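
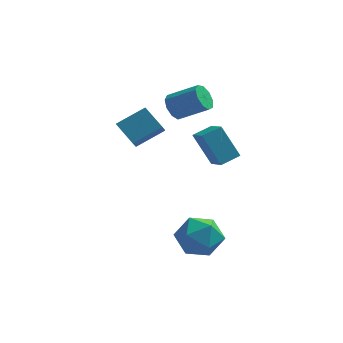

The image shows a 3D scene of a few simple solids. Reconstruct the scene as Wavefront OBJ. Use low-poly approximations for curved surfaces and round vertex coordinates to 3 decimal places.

v 1.149 1.889 3.324
v 1.536 1.899 2.67
v 2.979 1.782 3.522
v 2.591 1.771 4.176
v 1.471 2.384 2.846
v 2.914 2.267 3.698
v 1.255 2.637 3.246
v 2.698 2.52 4.098
v 0.99 2.54 3.682
v 2.433 2.423 4.534
v 0.798 2.138 3.95
v 2.241 2.021 4.803
v 0.771 1.619 3.926
v 2.214 1.502 4.778
v 0.92 1.227 3.62
v 2.363 1.11 4.472
v 1.176 1.144 3.175
v 2.619 1.027 4.027
v 1.419 1.409 2.8
v 2.862 1.292 3.652
v -0.092 -1.122 2.33
v -0.112 -1.774 2.936
v -0.986 -0.392 3.086
v -1.006 -1.044 3.692
v 1.126 -0.436 3.108
v 1.106 -1.088 3.714
v 0.232 0.294 3.864
v 0.212 -0.358 4.47
v 2.072 -3.97 -1.422
v 2.716 -3.612 -0.477
v 3.704 -4.208 -2.443
v 4.348 -3.85 -1.498
v 3.773 -4.901 -1.468
v 2.764 -4.754 -0.837
v 3.656 -3.066 -2.083
v 2.647 -2.919 -1.452
v 3.695 -3.053 -0.885
v 3.767 -4.188 -0.505
v 2.653 -3.632 -2.415
v 2.725 -4.767 -2.035
v 2.757 -0.073 2.684
v 3.538 0.577 2.987
v 2.17 0.899 2.114
v 2.951 1.548 2.417
v 3.689 -0.448 1.083
v 4.47 0.201 1.386
v 3.102 0.523 0.513
v 3.883 1.173 0.816
f 2 1 5
f 2 5 3
f 3 5 6
f 3 6 4
f 5 1 7
f 5 7 6
f 6 7 8
f 6 8 4
f 7 1 9
f 7 9 8
f 8 9 10
f 8 10 4
f 9 1 11
f 9 11 10
f 10 11 12
f 10 12 4
f 11 1 13
f 11 13 12
f 12 13 14
f 12 14 4
f 13 1 15
f 13 15 14
f 14 15 16
f 14 16 4
f 15 1 17
f 15 17 16
f 16 17 18
f 16 18 4
f 17 1 19
f 17 19 18
f 18 19 20
f 18 20 4
f 19 1 2
f 19 2 20
f 20 2 3
f 20 3 4
f 22 24 21
f 25 22 21
f 21 24 23
f 23 25 21
f 22 28 24
f 26 22 25
f 26 28 22
f 24 28 23
f 27 25 23
f 23 28 27
f 27 26 25
f 28 26 27
f 29 40 34
f 29 34 30
f 29 30 36
f 29 36 39
f 29 39 40
f 30 34 38
f 34 40 33
f 40 39 31
f 39 36 35
f 36 30 37
f 32 38 33
f 32 33 31
f 32 31 35
f 32 35 37
f 32 37 38
f 33 38 34
f 31 33 40
f 35 31 39
f 37 35 36
f 38 37 30
f 42 44 41
f 45 42 41
f 41 44 43
f 43 45 41
f 42 48 44
f 46 42 45
f 46 48 42
f 44 48 43
f 47 45 43
f 43 48 47
f 47 46 45
f 48 46 47



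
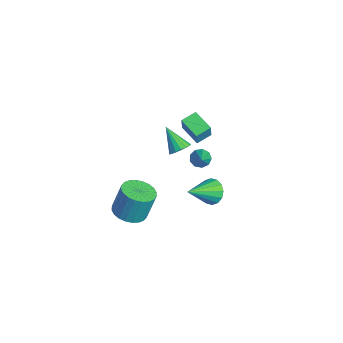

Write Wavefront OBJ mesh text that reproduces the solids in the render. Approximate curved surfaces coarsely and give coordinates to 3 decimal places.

v -0.542 0.044 3.098
v -0.115 -0.147 4.181
v -0.771 0.942 3.347
v -0.344 0.751 4.43
v 0.684 0.469 2.69
v 1.111 0.278 3.773
v 0.455 1.367 2.939
v 0.882 1.176 4.022
v 3.501 0.3 1.09
v 3.729 -0.081 0.388
v 4.039 -1.26 2.11
v 4.081 0.127 0.521
v 4.277 0.381 0.806
v 4.266 0.614 1.167
v 4.05 0.762 1.507
v 3.687 0.787 1.736
v 3.274 0.681 1.791
v 2.922 0.473 1.658
v 2.726 0.219 1.373
v 2.737 -0.014 1.012
v 2.953 -0.162 0.672
v 3.316 -0.187 0.443
v -0.875 -2.958 -3.985
v -0.333 -2.116 -4.265
v -0.303 -1.54 -2.476
v -0.845 -2.382 -2.195
v -0.714 -1.981 -4.302
v -0.684 -1.405 -2.513
v -1.119 -1.995 -4.291
v -1.089 -1.418 -2.502
v -1.488 -2.155 -4.233
v -1.457 -1.579 -2.444
v -1.763 -2.438 -4.137
v -1.732 -1.862 -2.348
v -1.902 -2.8 -4.018
v -1.872 -2.223 -2.229
v -1.886 -3.186 -3.894
v -1.856 -2.609 -2.105
v -1.715 -3.537 -3.784
v -1.685 -2.961 -1.995
v -1.417 -3.8 -3.704
v -1.387 -3.224 -1.915
v -1.036 -3.935 -3.667
v -1.006 -3.359 -1.878
v -0.631 -3.922 -3.678
v -0.601 -3.345 -1.889
v -0.263 -3.761 -3.736
v -0.232 -3.185 -1.947
v 0.012 -3.478 -3.832
v 0.043 -2.902 -2.043
v 0.152 -3.117 -3.951
v 0.182 -2.54 -2.162
v 0.136 -2.731 -4.075
v 0.166 -2.154 -2.286
v -0.035 -2.379 -4.185
v -0.005 -1.803 -2.396
v -4.523 2.57 -4.247
v -4.099 2.524 -4.737
v -3.077 2.13 -2.953
v -4.109 2.941 -4.584
v -4.313 3.185 -4.273
v -4.616 3.141 -3.95
v -4.875 2.83 -3.766
v -4.969 2.397 -3.807
v -4.855 2.046 -4.054
v -4.586 1.939 -4.392
v -4.287 2.128 -4.661
v -2.386 0.569 -0.751
v -1.952 0.785 -0.246
v -3.534 0.111 0.431
v -2.134 1.057 -0.317
v -2.373 1.217 -0.488
v -2.616 1.229 -0.719
v -2.806 1.089 -0.957
v -2.899 0.831 -1.148
v -2.875 0.512 -1.248
v -2.739 0.206 -1.234
v -2.522 -0.017 -1.11
v -2.274 -0.105 -0.903
v -2.051 -0.04 -0.661
v -1.905 0.165 -0.44
v -1.87 0.463 -0.29
f 2 4 1
f 5 2 1
f 1 4 3
f 3 5 1
f 2 8 4
f 6 2 5
f 6 8 2
f 4 8 3
f 7 5 3
f 3 8 7
f 7 6 5
f 8 6 7
f 10 9 12
f 10 12 11
f 12 9 13
f 12 13 11
f 13 9 14
f 13 14 11
f 14 9 15
f 14 15 11
f 15 9 16
f 15 16 11
f 16 9 17
f 16 17 11
f 17 9 18
f 17 18 11
f 18 9 19
f 18 19 11
f 19 9 20
f 19 20 11
f 20 9 21
f 20 21 11
f 21 9 22
f 21 22 11
f 22 9 10
f 22 10 11
f 24 23 27
f 24 27 25
f 25 27 28
f 25 28 26
f 27 23 29
f 27 29 28
f 28 29 30
f 28 30 26
f 29 23 31
f 29 31 30
f 30 31 32
f 30 32 26
f 31 23 33
f 31 33 32
f 32 33 34
f 32 34 26
f 33 23 35
f 33 35 34
f 34 35 36
f 34 36 26
f 35 23 37
f 35 37 36
f 36 37 38
f 36 38 26
f 37 23 39
f 37 39 38
f 38 39 40
f 38 40 26
f 39 23 41
f 39 41 40
f 40 41 42
f 40 42 26
f 41 23 43
f 41 43 42
f 42 43 44
f 42 44 26
f 43 23 45
f 43 45 44
f 44 45 46
f 44 46 26
f 45 23 47
f 45 47 46
f 46 47 48
f 46 48 26
f 47 23 49
f 47 49 48
f 48 49 50
f 48 50 26
f 49 23 51
f 49 51 50
f 50 51 52
f 50 52 26
f 51 23 53
f 51 53 52
f 52 53 54
f 52 54 26
f 53 23 55
f 53 55 54
f 54 55 56
f 54 56 26
f 55 23 24
f 55 24 56
f 56 24 25
f 56 25 26
f 58 57 60
f 58 60 59
f 60 57 61
f 60 61 59
f 61 57 62
f 61 62 59
f 62 57 63
f 62 63 59
f 63 57 64
f 63 64 59
f 64 57 65
f 64 65 59
f 65 57 66
f 65 66 59
f 66 57 67
f 66 67 59
f 67 57 58
f 67 58 59
f 69 68 71
f 69 71 70
f 71 68 72
f 71 72 70
f 72 68 73
f 72 73 70
f 73 68 74
f 73 74 70
f 74 68 75
f 74 75 70
f 75 68 76
f 75 76 70
f 76 68 77
f 76 77 70
f 77 68 78
f 77 78 70
f 78 68 79
f 78 79 70
f 79 68 80
f 79 80 70
f 80 68 81
f 80 81 70
f 81 68 82
f 81 82 70
f 82 68 69
f 82 69 70



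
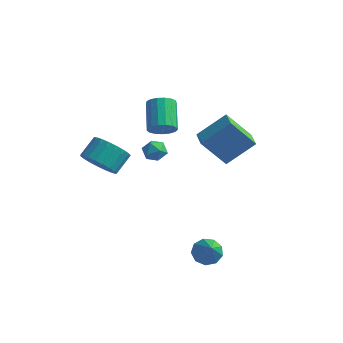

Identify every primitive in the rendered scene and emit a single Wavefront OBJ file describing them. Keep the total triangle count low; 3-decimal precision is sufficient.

v -2.369 2.684 0.869
v -1.933 3.203 0.526
v -2.675 4.475 1.507
v -3.111 3.956 1.851
v -2.232 3.189 0.318
v -2.973 4.461 1.3
v -2.562 3.059 0.237
v -3.303 4.332 1.219
v -2.848 2.843 0.301
v -3.589 4.116 1.282
v -3.024 2.591 0.495
v -3.765 3.864 1.476
v -3.05 2.36 0.774
v -3.792 3.633 1.756
v -2.921 2.203 1.076
v -3.662 3.476 2.057
v -2.665 2.156 1.33
v -3.406 3.429 2.311
v -2.341 2.23 1.479
v -3.083 3.503 2.46
v -2.024 2.408 1.488
v -2.765 3.681 2.469
v -1.786 2.649 1.355
v -2.527 3.922 2.336
v -1.681 2.898 1.111
v -2.423 4.171 2.093
v -1.735 3.098 0.812
v -2.476 4.37 1.793
v -0.479 -0.812 2.446
v -0.273 -1.087 3
v -0.807 -1.753 2.1
v -0.601 -2.028 2.654
v -1.114 -1.626 2.661
v -0.911 -1.045 2.875
v -0.169 -1.795 2.225
v 0.034 -1.214 2.439
v -0.081 -1.695 2.863
v -0.666 -1.591 3.133
v -0.414 -1.249 1.967
v -0.999 -1.145 2.237
v -3.805 -1.059 0.215
v -3.061 -0.732 -0.419
v -2.851 0.245 0.332
v -3.595 -0.081 0.965
v -3.407 -0.535 -0.578
v -3.197 0.442 0.173
v -3.821 -0.429 -0.6
v -3.611 0.548 0.151
v -4.232 -0.431 -0.482
v -4.023 0.546 0.269
v -4.57 -0.543 -0.243
v -4.36 0.434 0.508
v -4.775 -0.743 0.075
v -4.566 0.234 0.826
v -4.813 -0.998 0.417
v -4.603 -0.021 1.168
v -4.676 -1.263 0.724
v -4.466 -0.286 1.475
v -4.389 -1.493 0.943
v -4.179 -0.516 1.694
v -4 -1.648 1.036
v -3.791 -0.671 1.787
v -3.578 -1.701 0.987
v -3.368 -0.724 1.738
v -3.195 -1.643 0.804
v -2.985 -0.666 1.555
v -2.918 -1.484 0.52
v -2.708 -0.507 1.271
v -2.794 -1.251 0.182
v -2.584 -0.274 0.933
v -2.844 -0.985 -0.15
v -2.634 -0.008 0.601
v 2.372 -1.717 -3.43
v 2.942 -1.895 -3.901
v 3.168 -2.823 -2.05
v 3.063 -1.468 -3.629
v 2.861 -1.158 -3.264
v 2.43 -1.109 -2.977
v 1.972 -1.345 -2.902
v 1.702 -1.754 -3.074
v 1.745 -2.146 -3.413
v 2.082 -2.337 -3.76
v 2.555 -2.237 -3.953
v 0.832 3.3 -0.987
v -0.267 2.699 0.534
v 0.132 4.213 -1.131
v -0.966 3.612 0.39
v 1.926 4.328 0.21
v 0.828 3.727 1.731
v 1.227 5.241 0.066
v 0.128 4.64 1.587
f 2 1 5
f 2 5 3
f 3 5 6
f 3 6 4
f 5 1 7
f 5 7 6
f 6 7 8
f 6 8 4
f 7 1 9
f 7 9 8
f 8 9 10
f 8 10 4
f 9 1 11
f 9 11 10
f 10 11 12
f 10 12 4
f 11 1 13
f 11 13 12
f 12 13 14
f 12 14 4
f 13 1 15
f 13 15 14
f 14 15 16
f 14 16 4
f 15 1 17
f 15 17 16
f 16 17 18
f 16 18 4
f 17 1 19
f 17 19 18
f 18 19 20
f 18 20 4
f 19 1 21
f 19 21 20
f 20 21 22
f 20 22 4
f 21 1 23
f 21 23 22
f 22 23 24
f 22 24 4
f 23 1 25
f 23 25 24
f 24 25 26
f 24 26 4
f 25 1 27
f 25 27 26
f 26 27 28
f 26 28 4
f 27 1 2
f 27 2 28
f 28 2 3
f 28 3 4
f 29 40 34
f 29 34 30
f 29 30 36
f 29 36 39
f 29 39 40
f 30 34 38
f 34 40 33
f 40 39 31
f 39 36 35
f 36 30 37
f 32 38 33
f 32 33 31
f 32 31 35
f 32 35 37
f 32 37 38
f 33 38 34
f 31 33 40
f 35 31 39
f 37 35 36
f 38 37 30
f 42 41 45
f 42 45 43
f 43 45 46
f 43 46 44
f 45 41 47
f 45 47 46
f 46 47 48
f 46 48 44
f 47 41 49
f 47 49 48
f 48 49 50
f 48 50 44
f 49 41 51
f 49 51 50
f 50 51 52
f 50 52 44
f 51 41 53
f 51 53 52
f 52 53 54
f 52 54 44
f 53 41 55
f 53 55 54
f 54 55 56
f 54 56 44
f 55 41 57
f 55 57 56
f 56 57 58
f 56 58 44
f 57 41 59
f 57 59 58
f 58 59 60
f 58 60 44
f 59 41 61
f 59 61 60
f 60 61 62
f 60 62 44
f 61 41 63
f 61 63 62
f 62 63 64
f 62 64 44
f 63 41 65
f 63 65 64
f 64 65 66
f 64 66 44
f 65 41 67
f 65 67 66
f 66 67 68
f 66 68 44
f 67 41 69
f 67 69 68
f 68 69 70
f 68 70 44
f 69 41 71
f 69 71 70
f 70 71 72
f 70 72 44
f 71 41 42
f 71 42 72
f 72 42 43
f 72 43 44
f 74 73 76
f 74 76 75
f 76 73 77
f 76 77 75
f 77 73 78
f 77 78 75
f 78 73 79
f 78 79 75
f 79 73 80
f 79 80 75
f 80 73 81
f 80 81 75
f 81 73 82
f 81 82 75
f 82 73 83
f 82 83 75
f 83 73 74
f 83 74 75
f 85 87 84
f 88 85 84
f 84 87 86
f 86 88 84
f 85 91 87
f 89 85 88
f 89 91 85
f 87 91 86
f 90 88 86
f 86 91 90
f 90 89 88
f 91 89 90



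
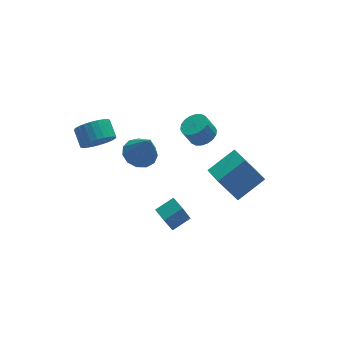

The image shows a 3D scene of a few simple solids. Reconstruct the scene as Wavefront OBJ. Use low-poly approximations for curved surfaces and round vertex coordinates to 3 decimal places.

v 2.431 1.249 -0.465
v 3.101 1.765 -0.221
v 2.579 1.927 0.869
v 1.909 1.411 0.625
v 2.849 2.019 -0.38
v 2.327 2.181 0.711
v 2.514 2.12 -0.555
v 1.992 2.283 0.535
v 2.162 2.049 -0.713
v 1.64 2.212 0.378
v 1.864 1.82 -0.822
v 1.342 1.982 0.269
v 1.678 1.477 -0.86
v 1.156 1.639 0.231
v 1.641 1.09 -0.82
v 1.119 1.252 0.271
v 1.761 0.733 -0.709
v 1.239 0.895 0.381
v 2.013 0.479 -0.551
v 1.491 0.641 0.54
v 2.348 0.377 -0.375
v 1.826 0.54 0.715
v 2.7 0.448 -0.218
v 2.178 0.611 0.873
v 2.998 0.678 -0.109
v 2.476 0.84 0.982
v 3.184 1.021 -0.071
v 2.662 1.183 1.02
v 3.221 1.408 -0.111
v 2.699 1.57 0.98
v 2.13 -1.679 -1.959
v 3.956 -1.353 -0.974
v 2.27 0.161 -2.827
v 4.095 0.487 -1.843
v 3.065 -2.447 -3.437
v 4.89 -2.121 -2.453
v 3.204 -0.607 -4.306
v 5.03 -0.281 -3.321
v -1.536 1.17 -0.556
v -0.952 0.391 -0.975
v -1.204 0.35 1.436
v -0.575 0.838 -0.854
v -0.503 1.391 -0.638
v -0.759 1.873 -0.396
v -1.262 2.132 -0.205
v -1.852 2.086 -0.126
v -2.342 1.749 -0.183
v -2.576 1.228 -0.358
v -2.48 0.689 -0.596
v -2.084 0.303 -0.822
v -1.515 0.192 -0.963
v -1.483 -3.707 -3.073
v -2.191 -4.267 -1.133
v -1.684 -2.847 -2.899
v -2.392 -3.408 -0.959
v -0.328 -3.532 -2.601
v -1.036 -4.093 -0.661
v -0.529 -2.673 -2.427
v -1.237 -3.233 -0.487
v -3.533 2.602 -0.119
v -2.916 3.051 -0.883
v -2.91 4.127 -0.246
v -3.527 3.678 0.519
v -3.302 3.139 -1.027
v -3.296 4.214 -0.39
v -3.724 3.145 -1.033
v -3.717 4.221 -0.395
v -4.116 3.069 -0.899
v -4.109 4.144 -0.262
v -4.42 2.921 -0.647
v -4.413 3.996 -0.01
v -4.588 2.725 -0.315
v -4.582 3.8 0.323
v -4.596 2.51 0.048
v -4.59 3.585 0.685
v -4.443 2.309 0.385
v -4.436 3.385 1.022
v -4.15 2.153 0.646
v -4.144 3.229 1.283
v -3.764 2.066 0.79
v -3.758 3.141 1.427
v -3.343 2.059 0.795
v -3.336 3.135 1.433
v -2.951 2.136 0.662
v -2.944 3.211 1.299
v -2.647 2.284 0.41
v -2.64 3.359 1.047
v -2.478 2.48 0.077
v -2.472 3.555 0.715
v -2.47 2.695 -0.285
v -2.464 3.77 0.352
v -2.624 2.895 -0.622
v -2.617 3.971 0.015
f 2 1 5
f 2 5 3
f 3 5 6
f 3 6 4
f 5 1 7
f 5 7 6
f 6 7 8
f 6 8 4
f 7 1 9
f 7 9 8
f 8 9 10
f 8 10 4
f 9 1 11
f 9 11 10
f 10 11 12
f 10 12 4
f 11 1 13
f 11 13 12
f 12 13 14
f 12 14 4
f 13 1 15
f 13 15 14
f 14 15 16
f 14 16 4
f 15 1 17
f 15 17 16
f 16 17 18
f 16 18 4
f 17 1 19
f 17 19 18
f 18 19 20
f 18 20 4
f 19 1 21
f 19 21 20
f 20 21 22
f 20 22 4
f 21 1 23
f 21 23 22
f 22 23 24
f 22 24 4
f 23 1 25
f 23 25 24
f 24 25 26
f 24 26 4
f 25 1 27
f 25 27 26
f 26 27 28
f 26 28 4
f 27 1 29
f 27 29 28
f 28 29 30
f 28 30 4
f 29 1 2
f 29 2 30
f 30 2 3
f 30 3 4
f 32 34 31
f 35 32 31
f 31 34 33
f 33 35 31
f 32 38 34
f 36 32 35
f 36 38 32
f 34 38 33
f 37 35 33
f 33 38 37
f 37 36 35
f 38 36 37
f 40 39 42
f 40 42 41
f 42 39 43
f 42 43 41
f 43 39 44
f 43 44 41
f 44 39 45
f 44 45 41
f 45 39 46
f 45 46 41
f 46 39 47
f 46 47 41
f 47 39 48
f 47 48 41
f 48 39 49
f 48 49 41
f 49 39 50
f 49 50 41
f 50 39 51
f 50 51 41
f 51 39 40
f 51 40 41
f 53 55 52
f 56 53 52
f 52 55 54
f 54 56 52
f 53 59 55
f 57 53 56
f 57 59 53
f 55 59 54
f 58 56 54
f 54 59 58
f 58 57 56
f 59 57 58
f 61 60 64
f 61 64 62
f 62 64 65
f 62 65 63
f 64 60 66
f 64 66 65
f 65 66 67
f 65 67 63
f 66 60 68
f 66 68 67
f 67 68 69
f 67 69 63
f 68 60 70
f 68 70 69
f 69 70 71
f 69 71 63
f 70 60 72
f 70 72 71
f 71 72 73
f 71 73 63
f 72 60 74
f 72 74 73
f 73 74 75
f 73 75 63
f 74 60 76
f 74 76 75
f 75 76 77
f 75 77 63
f 76 60 78
f 76 78 77
f 77 78 79
f 77 79 63
f 78 60 80
f 78 80 79
f 79 80 81
f 79 81 63
f 80 60 82
f 80 82 81
f 81 82 83
f 81 83 63
f 82 60 84
f 82 84 83
f 83 84 85
f 83 85 63
f 84 60 86
f 84 86 85
f 85 86 87
f 85 87 63
f 86 60 88
f 86 88 87
f 87 88 89
f 87 89 63
f 88 60 90
f 88 90 89
f 89 90 91
f 89 91 63
f 90 60 92
f 90 92 91
f 91 92 93
f 91 93 63
f 92 60 61
f 92 61 93
f 93 61 62
f 93 62 63



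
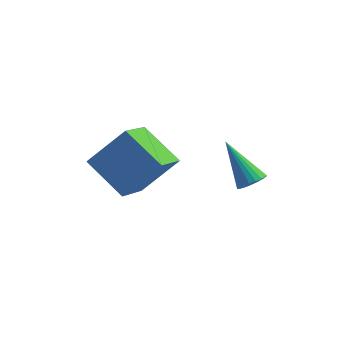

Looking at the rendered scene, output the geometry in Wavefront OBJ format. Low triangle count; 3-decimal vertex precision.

v -2.71 1.723 -3.901
v -2.792 -0.016 -2.763
v -4.231 2.396 -2.982
v -4.312 0.657 -1.844
v -1.568 2.523 -2.596
v -1.649 0.784 -1.458
v -3.088 3.196 -1.677
v -3.17 1.457 -0.539
v 0.977 2.799 -3.323
v 1.431 3.083 -3.075
v -0.177 3.401 -1.897
v 1.338 3.255 -3.223
v 1.182 3.349 -3.389
v 0.991 3.347 -3.542
v 0.797 3.25 -3.658
v 0.635 3.076 -3.716
v 0.531 2.854 -3.706
v 0.505 2.622 -3.63
v 0.56 2.421 -3.5
v 0.687 2.286 -3.34
v 0.865 2.239 -3.177
v 1.061 2.289 -3.039
v 1.243 2.427 -2.95
v 1.379 2.63 -2.926
v 1.446 2.862 -2.97
f 2 4 1
f 5 2 1
f 1 4 3
f 3 5 1
f 2 8 4
f 6 2 5
f 6 8 2
f 4 8 3
f 7 5 3
f 3 8 7
f 7 6 5
f 8 6 7
f 10 9 12
f 10 12 11
f 12 9 13
f 12 13 11
f 13 9 14
f 13 14 11
f 14 9 15
f 14 15 11
f 15 9 16
f 15 16 11
f 16 9 17
f 16 17 11
f 17 9 18
f 17 18 11
f 18 9 19
f 18 19 11
f 19 9 20
f 19 20 11
f 20 9 21
f 20 21 11
f 21 9 22
f 21 22 11
f 22 9 23
f 22 23 11
f 23 9 24
f 23 24 11
f 24 9 25
f 24 25 11
f 25 9 10
f 25 10 11



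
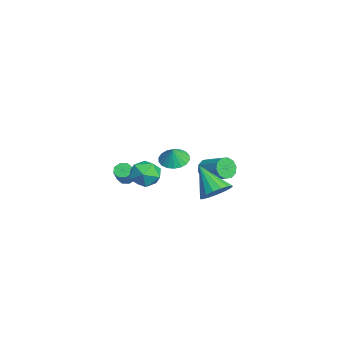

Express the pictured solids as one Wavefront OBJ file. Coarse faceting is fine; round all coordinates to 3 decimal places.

v 4.608 3.166 2.011
v 5.442 2.89 2.568
v 3.312 2.314 3.529
v 5.334 3.347 2.733
v 5.061 3.763 2.733
v 4.683 4.042 2.567
v 4.289 4.12 2.274
v 3.967 3.98 1.921
v 3.792 3.653 1.588
v 3.804 3.215 1.353
v 4.001 2.766 1.268
v 4.336 2.408 1.353
v 4.734 2.224 1.589
v 5.102 2.255 1.922
v 5.358 2.496 2.275
v -1.506 -1.553 0.191
v -1.038 -1.41 -0.156
v -0.205 -1.665 0.862
v -0.674 -1.807 1.209
v -1.205 -1.048 0.071
v -0.372 -1.303 1.089
v -1.548 -0.981 0.368
v -0.716 -1.236 1.387
v -1.867 -1.249 0.562
v -1.035 -1.504 1.58
v -1.975 -1.695 0.538
v -1.142 -1.95 1.556
v -1.808 -2.057 0.311
v -0.975 -2.312 1.329
v -1.464 -2.124 0.013
v -0.632 -2.379 1.032
v -1.145 -1.856 -0.18
v -0.313 -2.111 0.838
v -3.472 1.465 0.542
v -2.621 1.827 0.247
v -3.048 1.315 1.578
v -2.833 2.178 0.384
v -3.17 2.387 0.553
v -3.568 2.414 0.719
v -3.946 2.253 0.85
v -4.231 1.936 0.92
v -4.365 1.526 0.916
v -4.322 1.104 0.837
v -4.111 0.753 0.699
v -3.774 0.544 0.531
v -3.376 0.517 0.364
v -2.998 0.678 0.233
v -2.713 0.994 0.163
v -2.579 1.405 0.168
v -0.655 3.233 1.017
v -0.169 3.123 0.391
v 0.961 4.097 1.096
v 0.475 4.207 1.723
v -0.452 3.518 0.298
v 0.678 4.492 1.003
v -0.812 3.804 0.48
v 0.318 4.778 1.185
v -1.112 3.872 0.867
v 0.018 4.846 1.572
v -1.237 3.696 1.311
v -0.107 4.67 2.016
v -1.141 3.343 1.644
v -0.011 4.317 2.349
v -0.858 2.948 1.737
v 0.272 3.922 2.442
v -0.498 2.662 1.555
v 0.632 3.636 2.26
v -0.198 2.594 1.168
v 0.932 3.568 1.873
v -0.073 2.77 0.724
v 1.057 3.744 1.429
v 3.359 0.109 3.42
v 3.941 -0.379 4.162
v 3.599 -1.221 2.358
v 4.181 -1.709 3.1
v 3.136 -1.586 3.241
v 2.987 -0.764 3.897
v 4.553 -0.836 2.623
v 4.404 -0.014 3.279
v 4.679 -0.963 3.67
v 3.803 -1.427 4.051
v 3.737 -0.173 2.469
v 2.861 -0.637 2.85
f 2 1 4
f 2 4 3
f 4 1 5
f 4 5 3
f 5 1 6
f 5 6 3
f 6 1 7
f 6 7 3
f 7 1 8
f 7 8 3
f 8 1 9
f 8 9 3
f 9 1 10
f 9 10 3
f 10 1 11
f 10 11 3
f 11 1 12
f 11 12 3
f 12 1 13
f 12 13 3
f 13 1 14
f 13 14 3
f 14 1 15
f 14 15 3
f 15 1 2
f 15 2 3
f 17 16 20
f 17 20 18
f 18 20 21
f 18 21 19
f 20 16 22
f 20 22 21
f 21 22 23
f 21 23 19
f 22 16 24
f 22 24 23
f 23 24 25
f 23 25 19
f 24 16 26
f 24 26 25
f 25 26 27
f 25 27 19
f 26 16 28
f 26 28 27
f 27 28 29
f 27 29 19
f 28 16 30
f 28 30 29
f 29 30 31
f 29 31 19
f 30 16 32
f 30 32 31
f 31 32 33
f 31 33 19
f 32 16 17
f 32 17 33
f 33 17 18
f 33 18 19
f 35 34 37
f 35 37 36
f 37 34 38
f 37 38 36
f 38 34 39
f 38 39 36
f 39 34 40
f 39 40 36
f 40 34 41
f 40 41 36
f 41 34 42
f 41 42 36
f 42 34 43
f 42 43 36
f 43 34 44
f 43 44 36
f 44 34 45
f 44 45 36
f 45 34 46
f 45 46 36
f 46 34 47
f 46 47 36
f 47 34 48
f 47 48 36
f 48 34 49
f 48 49 36
f 49 34 35
f 49 35 36
f 51 50 54
f 51 54 52
f 52 54 55
f 52 55 53
f 54 50 56
f 54 56 55
f 55 56 57
f 55 57 53
f 56 50 58
f 56 58 57
f 57 58 59
f 57 59 53
f 58 50 60
f 58 60 59
f 59 60 61
f 59 61 53
f 60 50 62
f 60 62 61
f 61 62 63
f 61 63 53
f 62 50 64
f 62 64 63
f 63 64 65
f 63 65 53
f 64 50 66
f 64 66 65
f 65 66 67
f 65 67 53
f 66 50 68
f 66 68 67
f 67 68 69
f 67 69 53
f 68 50 70
f 68 70 69
f 69 70 71
f 69 71 53
f 70 50 51
f 70 51 71
f 71 51 52
f 71 52 53
f 72 83 77
f 72 77 73
f 72 73 79
f 72 79 82
f 72 82 83
f 73 77 81
f 77 83 76
f 83 82 74
f 82 79 78
f 79 73 80
f 75 81 76
f 75 76 74
f 75 74 78
f 75 78 80
f 75 80 81
f 76 81 77
f 74 76 83
f 78 74 82
f 80 78 79
f 81 80 73



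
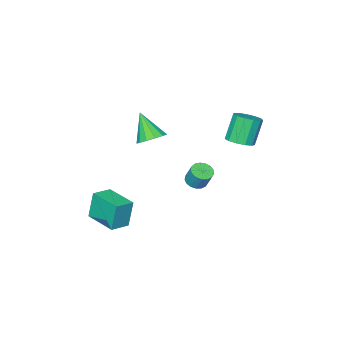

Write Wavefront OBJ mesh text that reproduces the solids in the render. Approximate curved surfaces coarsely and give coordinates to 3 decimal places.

v -3.922 -1.465 -3.219
v -3.447 -0.978 -3.485
v -3.403 -0.388 -2.327
v -3.878 -0.875 -2.061
v -3.759 -0.833 -3.547
v -3.715 -0.244 -2.389
v -4.108 -0.833 -3.534
v -4.064 -0.243 -2.376
v -4.415 -0.978 -3.448
v -4.371 -0.388 -2.291
v -4.608 -1.234 -3.31
v -4.564 -0.644 -2.153
v -4.645 -1.543 -3.152
v -4.601 -0.953 -1.994
v -4.515 -1.834 -3.008
v -4.471 -1.244 -1.851
v -4.25 -2.041 -2.913
v -4.206 -1.451 -1.755
v -3.91 -2.115 -2.888
v -3.866 -1.526 -1.73
v -3.572 -2.041 -2.938
v -3.528 -1.451 -1.781
v -3.315 -1.835 -3.053
v -3.271 -1.245 -1.896
v -3.196 -1.544 -3.206
v -3.152 -0.954 -2.049
v -3.244 -1.235 -3.362
v -3.2 -0.645 -2.204
v -3.056 3.091 2.847
v -2.385 2.571 3.113
v -3.173 2.408 4.779
v -3.844 2.929 4.513
v -2.251 3.041 3.223
v -3.039 2.879 4.889
v -2.372 3.528 3.213
v -3.16 3.365 4.879
v -2.711 3.876 3.087
v -3.499 3.713 4.753
v -3.159 3.975 2.885
v -3.947 3.812 4.551
v -3.574 3.793 2.671
v -4.362 3.63 4.336
v -3.825 3.389 2.512
v -4.613 3.226 4.178
v -3.832 2.89 2.46
v -4.62 2.727 4.126
v -3.592 2.455 2.531
v -4.38 2.292 4.197
v -3.182 2.222 2.702
v -3.97 2.06 4.368
v -2.732 2.265 2.919
v -3.52 2.103 4.585
v -1.61 -2.842 0.823
v -0.819 -2.427 1.2
v -1.75 -4.078 2.477
v -1.246 -2.137 1.38
v -1.788 -2.071 1.384
v -2.274 -2.25 1.21
v -2.55 -2.616 0.912
v -2.527 -3.055 0.587
v -2.213 -3.425 0.336
v -1.708 -3.611 0.24
v -1.172 -3.552 0.329
v -0.775 -3.268 0.575
v -0.643 -2.848 0.899
v 1.315 -3.759 -4.792
v 0.963 -3.708 -2.915
v 1.329 -1.629 -4.846
v 0.978 -1.579 -2.969
v 2.602 -3.761 -4.551
v 2.251 -3.711 -2.674
v 2.617 -1.632 -4.605
v 2.265 -1.581 -2.728
f 2 1 5
f 2 5 3
f 3 5 6
f 3 6 4
f 5 1 7
f 5 7 6
f 6 7 8
f 6 8 4
f 7 1 9
f 7 9 8
f 8 9 10
f 8 10 4
f 9 1 11
f 9 11 10
f 10 11 12
f 10 12 4
f 11 1 13
f 11 13 12
f 12 13 14
f 12 14 4
f 13 1 15
f 13 15 14
f 14 15 16
f 14 16 4
f 15 1 17
f 15 17 16
f 16 17 18
f 16 18 4
f 17 1 19
f 17 19 18
f 18 19 20
f 18 20 4
f 19 1 21
f 19 21 20
f 20 21 22
f 20 22 4
f 21 1 23
f 21 23 22
f 22 23 24
f 22 24 4
f 23 1 25
f 23 25 24
f 24 25 26
f 24 26 4
f 25 1 27
f 25 27 26
f 26 27 28
f 26 28 4
f 27 1 2
f 27 2 28
f 28 2 3
f 28 3 4
f 30 29 33
f 30 33 31
f 31 33 34
f 31 34 32
f 33 29 35
f 33 35 34
f 34 35 36
f 34 36 32
f 35 29 37
f 35 37 36
f 36 37 38
f 36 38 32
f 37 29 39
f 37 39 38
f 38 39 40
f 38 40 32
f 39 29 41
f 39 41 40
f 40 41 42
f 40 42 32
f 41 29 43
f 41 43 42
f 42 43 44
f 42 44 32
f 43 29 45
f 43 45 44
f 44 45 46
f 44 46 32
f 45 29 47
f 45 47 46
f 46 47 48
f 46 48 32
f 47 29 49
f 47 49 48
f 48 49 50
f 48 50 32
f 49 29 51
f 49 51 50
f 50 51 52
f 50 52 32
f 51 29 30
f 51 30 52
f 52 30 31
f 52 31 32
f 54 53 56
f 54 56 55
f 56 53 57
f 56 57 55
f 57 53 58
f 57 58 55
f 58 53 59
f 58 59 55
f 59 53 60
f 59 60 55
f 60 53 61
f 60 61 55
f 61 53 62
f 61 62 55
f 62 53 63
f 62 63 55
f 63 53 64
f 63 64 55
f 64 53 65
f 64 65 55
f 65 53 54
f 65 54 55
f 67 69 66
f 70 67 66
f 66 69 68
f 68 70 66
f 67 73 69
f 71 67 70
f 71 73 67
f 69 73 68
f 72 70 68
f 68 73 72
f 72 71 70
f 73 71 72



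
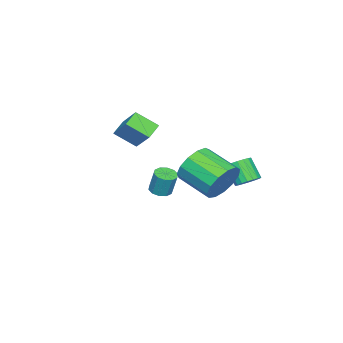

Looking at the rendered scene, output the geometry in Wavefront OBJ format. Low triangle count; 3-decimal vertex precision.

v 0.115 3.46 -1.292
v 0.689 2.983 -2.087
v 0.198 1.284 -1.422
v -0.375 1.76 -0.628
v 1.075 3.057 -1.615
v 0.584 1.357 -0.95
v 1.156 3.258 -1.04
v 0.666 1.558 -0.376
v 0.907 3.523 -0.546
v 0.416 1.823 0.119
v 0.406 3.769 -0.288
v -0.084 2.069 0.376
v -0.187 3.916 -0.35
v -0.678 2.216 0.315
v -0.684 3.918 -0.71
v -1.175 2.219 -0.045
v -0.927 3.775 -1.256
v -1.418 2.076 -0.591
v -0.84 3.532 -1.813
v -1.33 1.832 -1.148
v -0.449 3.266 -2.205
v -0.94 1.566 -1.54
v 0.121 3.061 -2.307
v -0.37 1.362 -1.642
v -2.698 -3.427 -0.857
v -3.535 -3.311 -0.421
v -2.957 -2.333 -1.641
v -3.793 -2.218 -1.205
v -1.927 -2.382 0.345
v -2.763 -2.267 0.781
v -2.185 -1.289 -0.439
v -3.022 -1.173 -0.003
v -1.989 3.819 -2.206
v -1.405 3.513 -2.177
v -1.806 2.836 -1.206
v -2.391 3.141 -1.234
v -1.367 3.744 -2
v -1.768 3.067 -1.029
v -1.451 3.99 -1.864
v -1.853 3.313 -0.893
v -1.643 4.202 -1.795
v -2.044 3.525 -0.824
v -1.903 4.338 -1.808
v -2.304 3.661 -0.837
v -2.18 4.371 -1.899
v -2.581 3.694 -0.928
v -2.419 4.295 -2.051
v -2.821 3.618 -1.08
v -2.574 4.124 -2.234
v -2.975 3.447 -1.263
v -2.612 3.893 -2.411
v -3.013 3.216 -1.44
v -2.527 3.647 -2.547
v -2.929 2.97 -1.576
v -2.336 3.435 -2.616
v -2.737 2.758 -1.645
v -2.076 3.299 -2.603
v -2.477 2.622 -1.632
v -1.799 3.266 -2.512
v -2.2 2.589 -1.541
v -1.559 3.342 -2.36
v -1.961 2.665 -1.389
v -2.189 -0.729 -3.88
v -1.86 -0.264 -4.035
v -1.763 0.074 -2.815
v -2.091 -0.391 -2.66
v -2.21 -0.16 -4.036
v -2.113 0.178 -2.816
v -2.551 -0.274 -3.977
v -2.454 0.064 -2.757
v -2.754 -0.561 -3.881
v -2.657 -0.223 -2.661
v -2.741 -0.913 -3.785
v -2.644 -0.575 -2.565
v -2.517 -1.194 -3.725
v -2.42 -0.856 -2.505
v -2.167 -1.298 -3.724
v -2.07 -0.96 -2.504
v -1.826 -1.184 -3.783
v -1.729 -0.846 -2.563
v -1.623 -0.897 -3.879
v -1.526 -0.559 -2.659
v -1.636 -0.545 -3.975
v -1.539 -0.207 -2.755
f 2 1 5
f 2 5 3
f 3 5 6
f 3 6 4
f 5 1 7
f 5 7 6
f 6 7 8
f 6 8 4
f 7 1 9
f 7 9 8
f 8 9 10
f 8 10 4
f 9 1 11
f 9 11 10
f 10 11 12
f 10 12 4
f 11 1 13
f 11 13 12
f 12 13 14
f 12 14 4
f 13 1 15
f 13 15 14
f 14 15 16
f 14 16 4
f 15 1 17
f 15 17 16
f 16 17 18
f 16 18 4
f 17 1 19
f 17 19 18
f 18 19 20
f 18 20 4
f 19 1 21
f 19 21 20
f 20 21 22
f 20 22 4
f 21 1 23
f 21 23 22
f 22 23 24
f 22 24 4
f 23 1 2
f 23 2 24
f 24 2 3
f 24 3 4
f 26 28 25
f 29 26 25
f 25 28 27
f 27 29 25
f 26 32 28
f 30 26 29
f 30 32 26
f 28 32 27
f 31 29 27
f 27 32 31
f 31 30 29
f 32 30 31
f 34 33 37
f 34 37 35
f 35 37 38
f 35 38 36
f 37 33 39
f 37 39 38
f 38 39 40
f 38 40 36
f 39 33 41
f 39 41 40
f 40 41 42
f 40 42 36
f 41 33 43
f 41 43 42
f 42 43 44
f 42 44 36
f 43 33 45
f 43 45 44
f 44 45 46
f 44 46 36
f 45 33 47
f 45 47 46
f 46 47 48
f 46 48 36
f 47 33 49
f 47 49 48
f 48 49 50
f 48 50 36
f 49 33 51
f 49 51 50
f 50 51 52
f 50 52 36
f 51 33 53
f 51 53 52
f 52 53 54
f 52 54 36
f 53 33 55
f 53 55 54
f 54 55 56
f 54 56 36
f 55 33 57
f 55 57 56
f 56 57 58
f 56 58 36
f 57 33 59
f 57 59 58
f 58 59 60
f 58 60 36
f 59 33 61
f 59 61 60
f 60 61 62
f 60 62 36
f 61 33 34
f 61 34 62
f 62 34 35
f 62 35 36
f 64 63 67
f 64 67 65
f 65 67 68
f 65 68 66
f 67 63 69
f 67 69 68
f 68 69 70
f 68 70 66
f 69 63 71
f 69 71 70
f 70 71 72
f 70 72 66
f 71 63 73
f 71 73 72
f 72 73 74
f 72 74 66
f 73 63 75
f 73 75 74
f 74 75 76
f 74 76 66
f 75 63 77
f 75 77 76
f 76 77 78
f 76 78 66
f 77 63 79
f 77 79 78
f 78 79 80
f 78 80 66
f 79 63 81
f 79 81 80
f 80 81 82
f 80 82 66
f 81 63 83
f 81 83 82
f 82 83 84
f 82 84 66
f 83 63 64
f 83 64 84
f 84 64 65
f 84 65 66



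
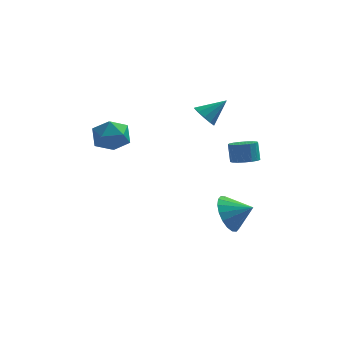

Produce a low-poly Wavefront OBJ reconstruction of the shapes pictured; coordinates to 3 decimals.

v 2.25 -1.041 -0.274
v 2.929 -1.094 -0.164
v 2.81 -0.712 0.763
v 2.13 -0.659 0.654
v 2.893 -0.792 -0.293
v 2.774 -0.41 0.634
v 2.71 -0.547 -0.418
v 2.59 -0.165 0.509
v 2.421 -0.416 -0.509
v 2.302 -0.033 0.418
v 2.093 -0.427 -0.547
v 1.974 -0.045 0.38
v 1.801 -0.579 -0.522
v 1.682 -0.197 0.406
v 1.612 -0.837 -0.44
v 1.492 -0.455 0.488
v 1.569 -1.142 -0.32
v 1.449 -0.76 0.608
v 1.681 -1.423 -0.189
v 1.562 -1.041 0.738
v 1.925 -1.617 -0.078
v 1.805 -1.235 0.849
v 2.242 -1.679 -0.011
v 2.123 -1.297 0.916
v 2.561 -1.595 -0.005
v 2.442 -1.213 0.922
v 2.809 -1.384 -0.06
v 2.69 -1.002 0.867
v 1.544 -1.655 -3.472
v 1.92 -2.142 -4.347
v 2.656 -1.845 -2.888
v 2.036 -1.687 -4.421
v 2.055 -1.225 -4.307
v 1.973 -0.848 -4.028
v 1.805 -0.631 -3.638
v 1.586 -0.617 -3.216
v 1.358 -0.809 -2.844
v 1.168 -1.168 -2.596
v 1.051 -1.624 -2.522
v 1.033 -2.086 -2.636
v 1.115 -2.463 -2.916
v 1.283 -2.68 -3.305
v 1.502 -2.694 -3.728
v 1.729 -2.502 -4.1
v -3.468 -0.278 0.841
v -3.118 -0.678 1.687
v -4.562 -1.462 0.733
v -4.212 -1.862 1.579
v -4.701 -0.992 1.604
v -4.024 -0.26 1.671
v -3.656 -1.88 0.749
v -2.979 -1.148 0.816
v -3.234 -1.669 1.63
v -3.88 -1.12 2.158
v -3.8 -1.02 0.262
v -4.446 -0.471 0.79
v 0.35 -0.478 2.247
v 0.811 -0.869 1.894
v 1.35 -0.082 3.113
v 0.807 -0.474 1.717
v 0.629 -0.081 1.743
v 0.345 0.161 1.961
v 0.062 0.159 2.289
v -0.11 -0.087 2.601
v -0.107 -0.482 2.777
v 0.071 -0.875 2.752
v 0.356 -1.117 2.533
v 0.638 -1.115 2.206
f 2 1 5
f 2 5 3
f 3 5 6
f 3 6 4
f 5 1 7
f 5 7 6
f 6 7 8
f 6 8 4
f 7 1 9
f 7 9 8
f 8 9 10
f 8 10 4
f 9 1 11
f 9 11 10
f 10 11 12
f 10 12 4
f 11 1 13
f 11 13 12
f 12 13 14
f 12 14 4
f 13 1 15
f 13 15 14
f 14 15 16
f 14 16 4
f 15 1 17
f 15 17 16
f 16 17 18
f 16 18 4
f 17 1 19
f 17 19 18
f 18 19 20
f 18 20 4
f 19 1 21
f 19 21 20
f 20 21 22
f 20 22 4
f 21 1 23
f 21 23 22
f 22 23 24
f 22 24 4
f 23 1 25
f 23 25 24
f 24 25 26
f 24 26 4
f 25 1 27
f 25 27 26
f 26 27 28
f 26 28 4
f 27 1 2
f 27 2 28
f 28 2 3
f 28 3 4
f 30 29 32
f 30 32 31
f 32 29 33
f 32 33 31
f 33 29 34
f 33 34 31
f 34 29 35
f 34 35 31
f 35 29 36
f 35 36 31
f 36 29 37
f 36 37 31
f 37 29 38
f 37 38 31
f 38 29 39
f 38 39 31
f 39 29 40
f 39 40 31
f 40 29 41
f 40 41 31
f 41 29 42
f 41 42 31
f 42 29 43
f 42 43 31
f 43 29 44
f 43 44 31
f 44 29 30
f 44 30 31
f 45 56 50
f 45 50 46
f 45 46 52
f 45 52 55
f 45 55 56
f 46 50 54
f 50 56 49
f 56 55 47
f 55 52 51
f 52 46 53
f 48 54 49
f 48 49 47
f 48 47 51
f 48 51 53
f 48 53 54
f 49 54 50
f 47 49 56
f 51 47 55
f 53 51 52
f 54 53 46
f 58 57 60
f 58 60 59
f 60 57 61
f 60 61 59
f 61 57 62
f 61 62 59
f 62 57 63
f 62 63 59
f 63 57 64
f 63 64 59
f 64 57 65
f 64 65 59
f 65 57 66
f 65 66 59
f 66 57 67
f 66 67 59
f 67 57 68
f 67 68 59
f 68 57 58
f 68 58 59



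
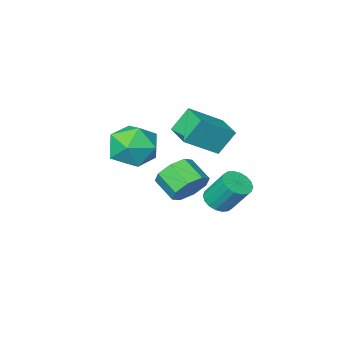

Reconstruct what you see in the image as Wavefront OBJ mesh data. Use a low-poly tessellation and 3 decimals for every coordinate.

v 0.688 -1.775 2.004
v 1.361 -0.719 1.845
v 2.259 -2.881 1.315
v 2.932 -1.825 1.156
v 2.653 -2.227 2.319
v 1.682 -1.543 2.745
v 1.938 -2.057 0.415
v 0.967 -1.373 0.841
v 2.134 -0.894 0.863
v 2.576 -0.999 2.04
v 1.044 -2.601 1.12
v 1.486 -2.706 2.297
v -3.179 -3.934 -0.54
v -3.955 -3.736 0.645
v -2.935 -2.517 -0.616
v -3.711 -2.319 0.569
v -1.509 -4.161 0.591
v -2.285 -3.963 1.776
v -1.265 -2.744 0.515
v -2.041 -2.546 1.7
v -3.153 -2.824 -3.799
v -2.499 -3.073 -3.453
v -2.914 -2.165 -2.016
v -3.567 -1.916 -2.361
v -2.398 -2.78 -3.609
v -2.812 -1.872 -2.171
v -2.445 -2.495 -3.802
v -2.86 -1.588 -2.365
v -2.633 -2.276 -3.995
v -3.048 -1.368 -2.557
v -2.924 -2.165 -4.149
v -3.338 -1.258 -2.711
v -3.26 -2.185 -4.233
v -3.675 -1.277 -2.796
v -3.575 -2.331 -4.232
v -3.989 -1.423 -2.794
v -3.806 -2.575 -4.144
v -4.221 -1.667 -2.707
v -3.908 -2.868 -3.989
v -4.322 -1.96 -2.551
v -3.86 -3.152 -3.795
v -4.275 -2.245 -2.358
v -3.672 -3.372 -3.603
v -4.087 -2.464 -2.165
v -3.382 -3.482 -3.449
v -3.796 -2.575 -2.011
v -3.045 -3.463 -3.364
v -3.46 -2.555 -1.927
v -2.731 -3.317 -3.366
v -3.145 -2.409 -1.928
v -1.334 -2.24 -2.224
v -1.05 -2.687 -3.072
v -0.882 -3.848 -2.403
v -1.166 -3.4 -1.556
v -0.461 -2.382 -2.691
v -0.293 -3.543 -2.022
v -0.383 -1.994 -2.036
v -0.215 -3.154 -1.367
v -0.863 -1.749 -1.491
v -0.695 -2.91 -0.823
v -1.618 -1.792 -1.377
v -1.45 -2.953 -0.708
v -2.207 -2.097 -1.758
v -2.039 -3.258 -1.089
v -2.285 -2.486 -2.413
v -2.117 -3.646 -1.744
v -1.805 -2.73 -2.957
v -1.637 -3.891 -2.289
f 1 12 6
f 1 6 2
f 1 2 8
f 1 8 11
f 1 11 12
f 2 6 10
f 6 12 5
f 12 11 3
f 11 8 7
f 8 2 9
f 4 10 5
f 4 5 3
f 4 3 7
f 4 7 9
f 4 9 10
f 5 10 6
f 3 5 12
f 7 3 11
f 9 7 8
f 10 9 2
f 14 16 13
f 17 14 13
f 13 16 15
f 15 17 13
f 14 20 16
f 18 14 17
f 18 20 14
f 16 20 15
f 19 17 15
f 15 20 19
f 19 18 17
f 20 18 19
f 22 21 25
f 22 25 23
f 23 25 26
f 23 26 24
f 25 21 27
f 25 27 26
f 26 27 28
f 26 28 24
f 27 21 29
f 27 29 28
f 28 29 30
f 28 30 24
f 29 21 31
f 29 31 30
f 30 31 32
f 30 32 24
f 31 21 33
f 31 33 32
f 32 33 34
f 32 34 24
f 33 21 35
f 33 35 34
f 34 35 36
f 34 36 24
f 35 21 37
f 35 37 36
f 36 37 38
f 36 38 24
f 37 21 39
f 37 39 38
f 38 39 40
f 38 40 24
f 39 21 41
f 39 41 40
f 40 41 42
f 40 42 24
f 41 21 43
f 41 43 42
f 42 43 44
f 42 44 24
f 43 21 45
f 43 45 44
f 44 45 46
f 44 46 24
f 45 21 47
f 45 47 46
f 46 47 48
f 46 48 24
f 47 21 49
f 47 49 48
f 48 49 50
f 48 50 24
f 49 21 22
f 49 22 50
f 50 22 23
f 50 23 24
f 52 51 55
f 52 55 53
f 53 55 56
f 53 56 54
f 55 51 57
f 55 57 56
f 56 57 58
f 56 58 54
f 57 51 59
f 57 59 58
f 58 59 60
f 58 60 54
f 59 51 61
f 59 61 60
f 60 61 62
f 60 62 54
f 61 51 63
f 61 63 62
f 62 63 64
f 62 64 54
f 63 51 65
f 63 65 64
f 64 65 66
f 64 66 54
f 65 51 67
f 65 67 66
f 66 67 68
f 66 68 54
f 67 51 52
f 67 52 68
f 68 52 53
f 68 53 54



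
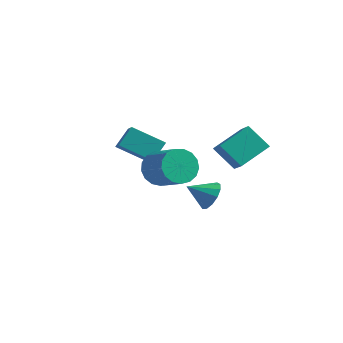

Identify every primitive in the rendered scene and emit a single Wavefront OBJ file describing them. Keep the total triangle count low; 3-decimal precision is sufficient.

v -1.755 -0.496 0.319
v -3.35 -1.093 1.249
v -1.586 0.429 1.202
v -3.181 -0.168 2.133
v -0.979 -1.372 1.087
v -2.574 -1.969 2.018
v -0.81 -0.447 1.971
v -2.405 -1.044 2.901
v 1.527 0.797 1.841
v 2.216 2.423 2.644
v 0.717 1.543 1.026
v 1.406 3.169 1.829
v 2.714 0.851 0.711
v 3.403 2.477 1.514
v 1.904 1.597 -0.104
v 2.593 3.223 0.699
v 0.646 -3.399 2.08
v 0.986 -3.866 1.226
v 2.473 -4.467 2.147
v 2.134 -4.001 3
v 1.184 -3.415 1.201
v 2.671 -4.017 2.122
v 1.258 -2.961 1.377
v 2.746 -3.562 2.298
v 1.193 -2.607 1.714
v 2.681 -3.208 2.635
v 1.002 -2.434 2.134
v 2.49 -3.036 3.055
v 0.73 -2.483 2.542
v 2.218 -3.084 3.463
v 0.439 -2.742 2.844
v 1.926 -3.343 3.765
v 0.195 -3.151 2.971
v 1.682 -3.752 3.892
v 0.054 -3.617 2.894
v 1.542 -4.218 3.815
v 0.049 -4.033 2.63
v 1.537 -4.635 3.551
v 0.181 -4.304 2.24
v 1.669 -4.906 3.161
v 0.42 -4.368 1.813
v 1.907 -4.969 2.734
v 0.71 -4.21 1.447
v 2.198 -4.811 2.368
v 1.216 0.488 -1.714
v 1.876 -0.003 -1.324
v 0.244 -0.228 -0.966
v 1.805 0.407 -1.024
v 1.547 0.843 -0.944
v 1.184 1.166 -1.108
v 0.831 1.273 -1.464
v 0.601 1.131 -1.9
v 0.566 0.785 -2.276
v 0.738 0.344 -2.474
v 1.062 -0.051 -2.431
v 1.435 -0.275 -2.159
v 1.738 -0.257 -1.747
f 2 4 1
f 5 2 1
f 1 4 3
f 3 5 1
f 2 8 4
f 6 2 5
f 6 8 2
f 4 8 3
f 7 5 3
f 3 8 7
f 7 6 5
f 8 6 7
f 10 12 9
f 13 10 9
f 9 12 11
f 11 13 9
f 10 16 12
f 14 10 13
f 14 16 10
f 12 16 11
f 15 13 11
f 11 16 15
f 15 14 13
f 16 14 15
f 18 17 21
f 18 21 19
f 19 21 22
f 19 22 20
f 21 17 23
f 21 23 22
f 22 23 24
f 22 24 20
f 23 17 25
f 23 25 24
f 24 25 26
f 24 26 20
f 25 17 27
f 25 27 26
f 26 27 28
f 26 28 20
f 27 17 29
f 27 29 28
f 28 29 30
f 28 30 20
f 29 17 31
f 29 31 30
f 30 31 32
f 30 32 20
f 31 17 33
f 31 33 32
f 32 33 34
f 32 34 20
f 33 17 35
f 33 35 34
f 34 35 36
f 34 36 20
f 35 17 37
f 35 37 36
f 36 37 38
f 36 38 20
f 37 17 39
f 37 39 38
f 38 39 40
f 38 40 20
f 39 17 41
f 39 41 40
f 40 41 42
f 40 42 20
f 41 17 43
f 41 43 42
f 42 43 44
f 42 44 20
f 43 17 18
f 43 18 44
f 44 18 19
f 44 19 20
f 46 45 48
f 46 48 47
f 48 45 49
f 48 49 47
f 49 45 50
f 49 50 47
f 50 45 51
f 50 51 47
f 51 45 52
f 51 52 47
f 52 45 53
f 52 53 47
f 53 45 54
f 53 54 47
f 54 45 55
f 54 55 47
f 55 45 56
f 55 56 47
f 56 45 57
f 56 57 47
f 57 45 46
f 57 46 47



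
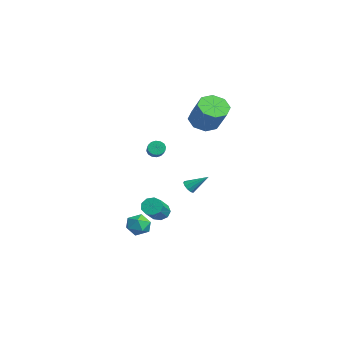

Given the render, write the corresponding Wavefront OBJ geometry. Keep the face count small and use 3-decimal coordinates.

v 1.53 -1.642 -3.02
v 2.324 -1.745 -2.762
v 1.476 -2.955 -3.378
v 2.27 -3.058 -3.12
v 1.66 -2.916 -2.558
v 1.693 -2.105 -2.337
v 2.107 -2.595 -3.803
v 2.14 -1.784 -3.582
v 2.68 -2.334 -3.246
v 2.404 -2.533 -2.476
v 1.396 -2.167 -3.664
v 1.12 -2.366 -2.894
v -2.729 0.269 -4.06
v -2.318 0.241 -4.613
v -0.979 -0.618 -3.573
v -1.391 -0.589 -3.02
v -2.243 0.643 -4.377
v -0.905 -0.216 -3.337
v -2.396 0.87 -3.992
v -1.058 0.011 -2.953
v -2.705 0.816 -3.639
v -1.367 -0.043 -2.6
v -3.025 0.506 -3.483
v -1.687 -0.353 -2.444
v -3.207 0.086 -3.597
v -1.868 -0.773 -2.557
v -3.165 -0.249 -3.927
v -1.826 -1.108 -2.888
v -2.919 -0.341 -4.32
v -1.581 -1.2 -3.28
v -2.585 -0.147 -4.59
v -1.246 -1.006 -3.551
v -3.604 0.29 0.721
v -3.335 0.549 0.317
v -2.187 0.288 0.915
v -2.456 0.03 1.319
v -3.39 0.751 0.511
v -2.242 0.49 1.108
v -3.502 0.829 0.76
v -2.354 0.569 1.357
v -3.641 0.763 1
v -2.493 0.503 1.597
v -3.771 0.571 1.164
v -2.623 0.31 1.761
v -3.855 0.303 1.21
v -2.708 0.042 1.808
v -3.873 0.032 1.125
v -2.725 -0.229 1.723
v -3.818 -0.17 0.932
v -2.67 -0.431 1.529
v -3.706 -0.249 0.683
v -2.558 -0.509 1.28
v -3.567 -0.183 0.443
v -2.419 -0.443 1.04
v -3.437 0.01 0.279
v -2.289 -0.251 0.876
v -3.352 0.278 0.232
v -2.205 0.017 0.83
v 2.104 0.588 -0.326
v 2.386 0.252 -0.086
v 2.596 1.612 0.526
v 2.552 0.367 -0.319
v 2.548 0.566 -0.556
v 2.374 0.774 -0.704
v 2.097 0.911 -0.709
v 1.822 0.924 -0.567
v 1.656 0.81 -0.333
v 1.66 0.611 -0.097
v 1.834 0.403 0.052
v 2.111 0.266 0.056
v -3.239 3.233 3.032
v -2.741 2.399 2.688
v -1.403 2.574 4.205
v -1.901 3.407 4.548
v -2.467 3.067 2.37
v -1.129 3.241 3.887
v -2.646 3.831 2.439
v -1.308 4.006 3.956
v -3.172 4.245 2.856
v -1.834 4.42 4.372
v -3.737 4.066 3.375
v -2.399 4.241 4.892
v -4.011 3.399 3.693
v -2.673 3.573 5.21
v -3.832 2.634 3.624
v -2.494 2.809 5.141
v -3.306 2.22 3.208
v -1.968 2.395 4.724
f 1 12 6
f 1 6 2
f 1 2 8
f 1 8 11
f 1 11 12
f 2 6 10
f 6 12 5
f 12 11 3
f 11 8 7
f 8 2 9
f 4 10 5
f 4 5 3
f 4 3 7
f 4 7 9
f 4 9 10
f 5 10 6
f 3 5 12
f 7 3 11
f 9 7 8
f 10 9 2
f 14 13 17
f 14 17 15
f 15 17 18
f 15 18 16
f 17 13 19
f 17 19 18
f 18 19 20
f 18 20 16
f 19 13 21
f 19 21 20
f 20 21 22
f 20 22 16
f 21 13 23
f 21 23 22
f 22 23 24
f 22 24 16
f 23 13 25
f 23 25 24
f 24 25 26
f 24 26 16
f 25 13 27
f 25 27 26
f 26 27 28
f 26 28 16
f 27 13 29
f 27 29 28
f 28 29 30
f 28 30 16
f 29 13 31
f 29 31 30
f 30 31 32
f 30 32 16
f 31 13 14
f 31 14 32
f 32 14 15
f 32 15 16
f 34 33 37
f 34 37 35
f 35 37 38
f 35 38 36
f 37 33 39
f 37 39 38
f 38 39 40
f 38 40 36
f 39 33 41
f 39 41 40
f 40 41 42
f 40 42 36
f 41 33 43
f 41 43 42
f 42 43 44
f 42 44 36
f 43 33 45
f 43 45 44
f 44 45 46
f 44 46 36
f 45 33 47
f 45 47 46
f 46 47 48
f 46 48 36
f 47 33 49
f 47 49 48
f 48 49 50
f 48 50 36
f 49 33 51
f 49 51 50
f 50 51 52
f 50 52 36
f 51 33 53
f 51 53 52
f 52 53 54
f 52 54 36
f 53 33 55
f 53 55 54
f 54 55 56
f 54 56 36
f 55 33 57
f 55 57 56
f 56 57 58
f 56 58 36
f 57 33 34
f 57 34 58
f 58 34 35
f 58 35 36
f 60 59 62
f 60 62 61
f 62 59 63
f 62 63 61
f 63 59 64
f 63 64 61
f 64 59 65
f 64 65 61
f 65 59 66
f 65 66 61
f 66 59 67
f 66 67 61
f 67 59 68
f 67 68 61
f 68 59 69
f 68 69 61
f 69 59 70
f 69 70 61
f 70 59 60
f 70 60 61
f 72 71 75
f 72 75 73
f 73 75 76
f 73 76 74
f 75 71 77
f 75 77 76
f 76 77 78
f 76 78 74
f 77 71 79
f 77 79 78
f 78 79 80
f 78 80 74
f 79 71 81
f 79 81 80
f 80 81 82
f 80 82 74
f 81 71 83
f 81 83 82
f 82 83 84
f 82 84 74
f 83 71 85
f 83 85 84
f 84 85 86
f 84 86 74
f 85 71 87
f 85 87 86
f 86 87 88
f 86 88 74
f 87 71 72
f 87 72 88
f 88 72 73
f 88 73 74



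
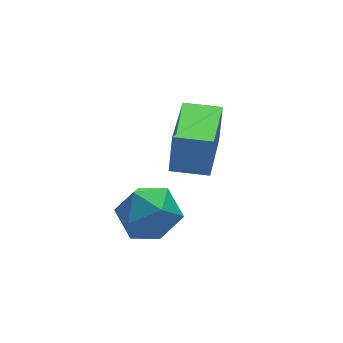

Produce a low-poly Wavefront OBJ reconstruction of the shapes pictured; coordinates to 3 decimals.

v 1.35 -0.116 -2.47
v 1.558 0.095 -1.39
v 2.507 1.501 -3.009
v 2.715 1.712 -1.929
v 2.165 -0.712 -2.511
v 2.373 -0.501 -1.431
v 3.322 0.905 -3.05
v 3.53 1.116 -1.97
v -0.095 -1.088 -1.709
v 0.309 -0.543 -2.257
v 0.051 -2.137 -2.643
v 0.455 -1.592 -3.191
v 0.846 -1.835 -2.45
v 0.756 -1.186 -1.873
v -0.396 -1.494 -3.027
v -0.486 -0.845 -2.45
v 0.123 -0.794 -3.072
v 0.891 -1.005 -2.716
v -0.531 -1.675 -2.184
v 0.237 -1.886 -1.828
f 2 4 1
f 5 2 1
f 1 4 3
f 3 5 1
f 2 8 4
f 6 2 5
f 6 8 2
f 4 8 3
f 7 5 3
f 3 8 7
f 7 6 5
f 8 6 7
f 9 20 14
f 9 14 10
f 9 10 16
f 9 16 19
f 9 19 20
f 10 14 18
f 14 20 13
f 20 19 11
f 19 16 15
f 16 10 17
f 12 18 13
f 12 13 11
f 12 11 15
f 12 15 17
f 12 17 18
f 13 18 14
f 11 13 20
f 15 11 19
f 17 15 16
f 18 17 10



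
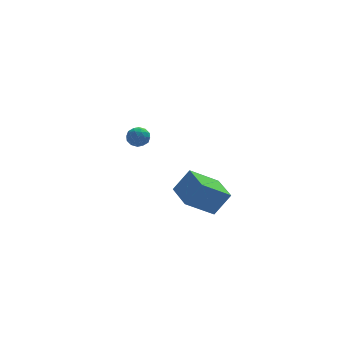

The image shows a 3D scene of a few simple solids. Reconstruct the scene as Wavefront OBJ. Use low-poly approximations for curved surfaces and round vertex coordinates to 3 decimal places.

v -2.596 -4.921 2.794
v -1.732 -4.879 4.007
v -2.772 -3.202 2.859
v -1.908 -3.159 4.072
v -1.052 -4.721 1.688
v -0.188 -4.678 2.901
v -1.228 -3.001 1.753
v -0.364 -2.959 2.966
v -3.227 3.343 2.725
v -2.774 3.537 3.199
v -3.466 2.443 3.321
v -3.013 2.637 3.795
v -3.59 2.993 3.709
v -3.442 3.549 3.34
v -2.798 2.431 3.18
v -2.65 2.987 2.811
v -2.509 2.973 3.48
v -2.998 3.32 3.807
v -3.242 2.66 2.713
v -3.731 3.007 3.04
v -2.979 3.519 2.91
v -3.261 2.461 3.61
v -3.6 2.67 3.56
v -3.334 2.784 3.838
v -3.372 3.526 2.993
v -3.106 3.64 3.271
v -3.586 3.32 3.571
v -3.134 2.34 3.249
v -2.868 2.454 3.527
v -2.906 3.196 2.682
v -2.64 3.31 2.96
v -2.654 2.66 2.949
v -2.557 3.301 3.353
v -2.698 2.772 3.704
v -2.571 2.651 3.342
v -2.484 2.978 3.125
v -2.845 3.505 3.545
v -2.986 2.976 3.896
v -3.325 3.185 3.845
v -3.238 3.512 3.629
v -2.689 3.174 3.711
v -3.254 3.004 2.624
v -3.395 2.475 2.975
v -3.002 2.468 2.891
v -2.915 2.795 2.675
v -3.542 3.208 2.816
v -3.683 2.679 3.167
v -3.756 3.002 3.395
v -3.669 3.329 3.178
v -3.551 2.806 2.809
f 2 4 1
f 5 2 1
f 1 4 3
f 3 5 1
f 2 8 4
f 6 2 5
f 6 8 2
f 4 8 3
f 7 5 3
f 3 8 7
f 7 6 5
f 8 6 7
f 9 46 25
f 46 20 49
f 25 49 14
f 46 49 25
f 9 25 21
f 25 14 26
f 21 26 10
f 25 26 21
f 9 21 30
f 21 10 31
f 30 31 16
f 21 31 30
f 9 30 42
f 30 16 45
f 42 45 19
f 30 45 42
f 9 42 46
f 42 19 50
f 46 50 20
f 42 50 46
f 10 26 37
f 26 14 40
f 37 40 18
f 26 40 37
f 14 49 27
f 49 20 48
f 27 48 13
f 49 48 27
f 20 50 47
f 50 19 43
f 47 43 11
f 50 43 47
f 19 45 44
f 45 16 32
f 44 32 15
f 45 32 44
f 16 31 36
f 31 10 33
f 36 33 17
f 31 33 36
f 12 38 24
f 38 18 39
f 24 39 13
f 38 39 24
f 12 24 22
f 24 13 23
f 22 23 11
f 24 23 22
f 12 22 29
f 22 11 28
f 29 28 15
f 22 28 29
f 12 29 34
f 29 15 35
f 34 35 17
f 29 35 34
f 12 34 38
f 34 17 41
f 38 41 18
f 34 41 38
f 13 39 27
f 39 18 40
f 27 40 14
f 39 40 27
f 11 23 47
f 23 13 48
f 47 48 20
f 23 48 47
f 15 28 44
f 28 11 43
f 44 43 19
f 28 43 44
f 17 35 36
f 35 15 32
f 36 32 16
f 35 32 36
f 18 41 37
f 41 17 33
f 37 33 10
f 41 33 37



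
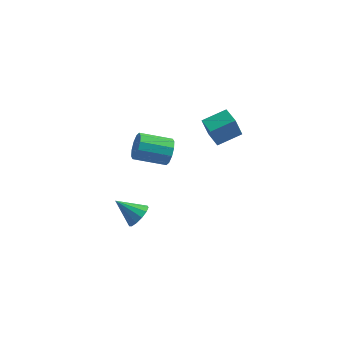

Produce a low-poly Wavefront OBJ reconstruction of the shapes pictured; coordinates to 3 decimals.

v -2.406 -3.789 -0.078
v -2.022 -3.904 0.459
v -3.494 -3.711 0.718
v -2.029 -3.53 0.412
v -2.156 -3.237 0.21
v -2.363 -3.12 -0.083
v -2.583 -3.215 -0.375
v -2.746 -3.492 -0.572
v -2.802 -3.863 -0.613
v -2.732 -4.211 -0.483
v -2.558 -4.424 -0.225
v -2.336 -4.436 0.08
v -2.136 -4.242 0.335
v -2.147 0.727 0.462
v -1.865 0.45 1.076
v -3.351 0.035 1.571
v -3.633 0.313 0.958
v -1.961 0.884 1.15
v -3.447 0.47 1.646
v -2.129 1.259 0.962
v -3.614 0.844 1.458
v -2.303 1.43 0.583
v -3.789 1.016 1.079
v -2.418 1.333 0.158
v -3.903 0.918 0.653
v -2.429 1.005 -0.151
v -3.915 0.59 0.344
v -2.333 0.57 -0.226
v -3.819 0.156 0.27
v -2.166 0.196 -0.038
v -3.651 -0.219 0.458
v -1.991 0.024 0.341
v -3.477 -0.39 0.837
v -1.877 0.122 0.767
v -3.362 -0.293 1.262
v -0.701 2.409 0.613
v -1.002 2.269 1.683
v 0.299 3.166 0.993
v -0.002 3.026 2.063
v -0.078 1.554 0.677
v -0.379 1.414 1.747
v 0.922 2.311 1.057
v 0.621 2.171 2.127
f 2 1 4
f 2 4 3
f 4 1 5
f 4 5 3
f 5 1 6
f 5 6 3
f 6 1 7
f 6 7 3
f 7 1 8
f 7 8 3
f 8 1 9
f 8 9 3
f 9 1 10
f 9 10 3
f 10 1 11
f 10 11 3
f 11 1 12
f 11 12 3
f 12 1 13
f 12 13 3
f 13 1 2
f 13 2 3
f 15 14 18
f 15 18 16
f 16 18 19
f 16 19 17
f 18 14 20
f 18 20 19
f 19 20 21
f 19 21 17
f 20 14 22
f 20 22 21
f 21 22 23
f 21 23 17
f 22 14 24
f 22 24 23
f 23 24 25
f 23 25 17
f 24 14 26
f 24 26 25
f 25 26 27
f 25 27 17
f 26 14 28
f 26 28 27
f 27 28 29
f 27 29 17
f 28 14 30
f 28 30 29
f 29 30 31
f 29 31 17
f 30 14 32
f 30 32 31
f 31 32 33
f 31 33 17
f 32 14 34
f 32 34 33
f 33 34 35
f 33 35 17
f 34 14 15
f 34 15 35
f 35 15 16
f 35 16 17
f 37 39 36
f 40 37 36
f 36 39 38
f 38 40 36
f 37 43 39
f 41 37 40
f 41 43 37
f 39 43 38
f 42 40 38
f 38 43 42
f 42 41 40
f 43 41 42



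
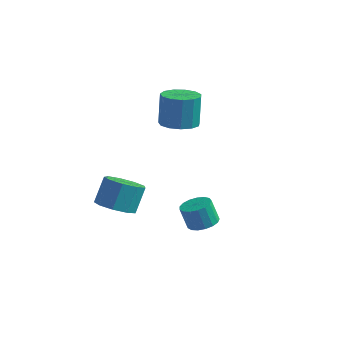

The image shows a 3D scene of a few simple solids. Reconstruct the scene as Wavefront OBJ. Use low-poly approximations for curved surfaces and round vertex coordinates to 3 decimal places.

v -1.272 3.68 0.126
v -0.727 2.792 0.409
v -0.883 3.291 2.277
v -1.428 4.18 1.994
v -0.312 3.229 0.327
v -0.468 3.728 2.195
v -0.201 3.809 0.181
v -0.357 4.308 2.049
v -0.43 4.349 0.018
v -0.586 4.848 1.886
v -0.927 4.676 -0.111
v -1.083 5.175 1.757
v -1.533 4.687 -0.165
v -1.689 5.186 1.703
v -2.056 4.379 -0.126
v -2.212 4.878 1.742
v -2.331 3.849 -0.007
v -2.486 4.348 1.861
v -2.269 3.265 0.154
v -2.425 3.764 2.022
v -1.891 2.814 0.306
v -2.046 3.313 2.174
v -1.316 2.637 0.401
v -1.472 3.136 2.269
v -1.746 -2.408 -2.503
v -0.81 -2.917 -2.229
v -0.718 -2.021 -0.883
v -1.654 -1.512 -1.157
v -0.66 -2.308 -2.645
v -0.567 -1.412 -1.298
v -1.018 -1.746 -2.994
v -0.925 -0.85 -1.648
v -1.717 -1.494 -3.114
v -1.624 -0.597 -1.767
v -2.429 -1.669 -2.948
v -2.337 -0.773 -1.602
v -2.822 -2.191 -2.574
v -2.73 -1.294 -1.228
v -2.712 -2.814 -2.167
v -2.619 -1.918 -0.82
v -2.15 -3.247 -1.917
v -2.057 -2.351 -0.571
v -1.399 -3.288 -1.942
v -1.306 -2.392 -0.595
v 1.902 0.123 -4.173
v 2.368 -0.564 -3.992
v 1.904 -0.55 -2.746
v 1.438 0.137 -2.927
v 2.615 -0.253 -3.903
v 2.151 -0.239 -2.657
v 2.699 0.144 -3.877
v 2.234 0.158 -2.63
v 2.6 0.536 -3.918
v 2.135 0.55 -2.672
v 2.341 0.834 -4.018
v 1.877 0.848 -2.771
v 1.982 0.969 -4.153
v 1.517 0.983 -2.907
v 1.604 0.91 -4.293
v 1.14 0.924 -3.047
v 1.295 0.671 -4.405
v 0.831 0.685 -3.159
v 1.125 0.306 -4.465
v 0.661 0.32 -3.219
v 1.133 -0.101 -4.457
v 0.669 -0.087 -3.211
v 1.317 -0.456 -4.385
v 0.853 -0.442 -3.138
v 1.635 -0.679 -4.264
v 1.171 -0.665 -3.017
v 2.015 -0.718 -4.122
v 1.55 -0.704 -2.876
f 2 1 5
f 2 5 3
f 3 5 6
f 3 6 4
f 5 1 7
f 5 7 6
f 6 7 8
f 6 8 4
f 7 1 9
f 7 9 8
f 8 9 10
f 8 10 4
f 9 1 11
f 9 11 10
f 10 11 12
f 10 12 4
f 11 1 13
f 11 13 12
f 12 13 14
f 12 14 4
f 13 1 15
f 13 15 14
f 14 15 16
f 14 16 4
f 15 1 17
f 15 17 16
f 16 17 18
f 16 18 4
f 17 1 19
f 17 19 18
f 18 19 20
f 18 20 4
f 19 1 21
f 19 21 20
f 20 21 22
f 20 22 4
f 21 1 23
f 21 23 22
f 22 23 24
f 22 24 4
f 23 1 2
f 23 2 24
f 24 2 3
f 24 3 4
f 26 25 29
f 26 29 27
f 27 29 30
f 27 30 28
f 29 25 31
f 29 31 30
f 30 31 32
f 30 32 28
f 31 25 33
f 31 33 32
f 32 33 34
f 32 34 28
f 33 25 35
f 33 35 34
f 34 35 36
f 34 36 28
f 35 25 37
f 35 37 36
f 36 37 38
f 36 38 28
f 37 25 39
f 37 39 38
f 38 39 40
f 38 40 28
f 39 25 41
f 39 41 40
f 40 41 42
f 40 42 28
f 41 25 43
f 41 43 42
f 42 43 44
f 42 44 28
f 43 25 26
f 43 26 44
f 44 26 27
f 44 27 28
f 46 45 49
f 46 49 47
f 47 49 50
f 47 50 48
f 49 45 51
f 49 51 50
f 50 51 52
f 50 52 48
f 51 45 53
f 51 53 52
f 52 53 54
f 52 54 48
f 53 45 55
f 53 55 54
f 54 55 56
f 54 56 48
f 55 45 57
f 55 57 56
f 56 57 58
f 56 58 48
f 57 45 59
f 57 59 58
f 58 59 60
f 58 60 48
f 59 45 61
f 59 61 60
f 60 61 62
f 60 62 48
f 61 45 63
f 61 63 62
f 62 63 64
f 62 64 48
f 63 45 65
f 63 65 64
f 64 65 66
f 64 66 48
f 65 45 67
f 65 67 66
f 66 67 68
f 66 68 48
f 67 45 69
f 67 69 68
f 68 69 70
f 68 70 48
f 69 45 71
f 69 71 70
f 70 71 72
f 70 72 48
f 71 45 46
f 71 46 72
f 72 46 47
f 72 47 48



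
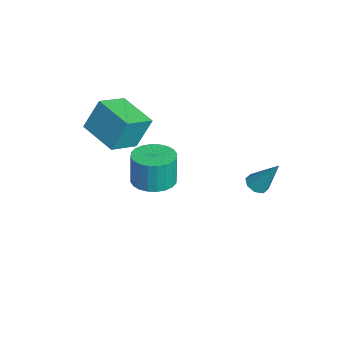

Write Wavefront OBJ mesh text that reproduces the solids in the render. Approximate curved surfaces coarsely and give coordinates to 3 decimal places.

v 1.943 1.504 0.991
v 2.428 1.678 0.724
v 2.517 2.296 2.549
v 2.1 1.977 0.693
v 1.681 1.998 0.836
v 1.415 1.73 1.07
v 1.458 1.33 1.257
v 1.786 1.032 1.288
v 2.205 1.01 1.145
v 2.471 1.278 0.911
v -3.431 -2.029 -2.683
v -2.466 -2.484 -2.606
v -2.583 -2.445 -0.9
v -3.549 -1.991 -0.977
v -2.365 -2.079 -2.608
v -2.483 -2.04 -0.902
v -2.426 -1.666 -2.622
v -2.544 -1.627 -0.916
v -2.641 -1.309 -2.644
v -2.759 -1.27 -0.939
v -2.976 -1.061 -2.673
v -3.094 -1.022 -0.968
v -3.38 -0.961 -2.703
v -3.498 -0.922 -0.998
v -3.792 -1.023 -2.73
v -3.91 -0.985 -1.025
v -4.149 -1.239 -2.75
v -4.267 -1.2 -1.045
v -4.397 -1.575 -2.76
v -4.514 -1.536 -1.054
v -4.497 -1.98 -2.758
v -4.615 -1.941 -1.052
v -4.436 -2.393 -2.744
v -4.554 -2.354 -1.038
v -4.221 -2.75 -2.721
v -4.339 -2.711 -1.016
v -3.886 -2.998 -2.692
v -4.004 -2.959 -0.987
v -3.482 -3.098 -2.662
v -3.6 -3.059 -0.957
v -3.07 -3.035 -2.635
v -3.188 -2.997 -0.93
v -2.713 -2.82 -2.615
v -2.831 -2.781 -0.91
v -4.81 -3.855 0.577
v -4.878 -3.096 2.174
v -3.082 -2.866 0.181
v -3.15 -2.107 1.778
v -3.93 -5.133 1.222
v -3.998 -4.374 2.819
v -2.202 -4.144 0.826
v -2.27 -3.385 2.423
f 2 1 4
f 2 4 3
f 4 1 5
f 4 5 3
f 5 1 6
f 5 6 3
f 6 1 7
f 6 7 3
f 7 1 8
f 7 8 3
f 8 1 9
f 8 9 3
f 9 1 10
f 9 10 3
f 10 1 2
f 10 2 3
f 12 11 15
f 12 15 13
f 13 15 16
f 13 16 14
f 15 11 17
f 15 17 16
f 16 17 18
f 16 18 14
f 17 11 19
f 17 19 18
f 18 19 20
f 18 20 14
f 19 11 21
f 19 21 20
f 20 21 22
f 20 22 14
f 21 11 23
f 21 23 22
f 22 23 24
f 22 24 14
f 23 11 25
f 23 25 24
f 24 25 26
f 24 26 14
f 25 11 27
f 25 27 26
f 26 27 28
f 26 28 14
f 27 11 29
f 27 29 28
f 28 29 30
f 28 30 14
f 29 11 31
f 29 31 30
f 30 31 32
f 30 32 14
f 31 11 33
f 31 33 32
f 32 33 34
f 32 34 14
f 33 11 35
f 33 35 34
f 34 35 36
f 34 36 14
f 35 11 37
f 35 37 36
f 36 37 38
f 36 38 14
f 37 11 39
f 37 39 38
f 38 39 40
f 38 40 14
f 39 11 41
f 39 41 40
f 40 41 42
f 40 42 14
f 41 11 43
f 41 43 42
f 42 43 44
f 42 44 14
f 43 11 12
f 43 12 44
f 44 12 13
f 44 13 14
f 46 48 45
f 49 46 45
f 45 48 47
f 47 49 45
f 46 52 48
f 50 46 49
f 50 52 46
f 48 52 47
f 51 49 47
f 47 52 51
f 51 50 49
f 52 50 51



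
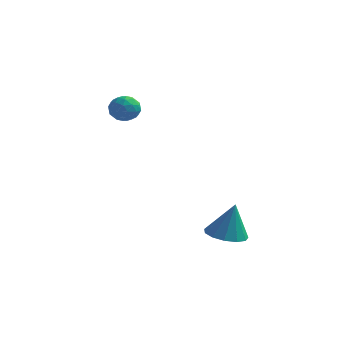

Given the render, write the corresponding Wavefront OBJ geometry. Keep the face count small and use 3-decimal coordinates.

v 2.147 -2.521 -4.797
v 3.06 -2.034 -5.027
v 2.533 -2.339 -2.883
v 2.647 -1.605 -4.984
v 2.075 -1.467 -4.882
v 1.526 -1.663 -4.752
v 1.174 -2.132 -4.637
v 1.131 -2.724 -4.572
v 1.411 -3.252 -4.579
v 1.925 -3.547 -4.654
v 2.509 -3.517 -4.775
v 2.978 -3.17 -4.903
v 3.184 -2.617 -4.996
v -4.683 -0.986 1.617
v -4.203 -0.306 1.499
v -3.677 -1.574 2.321
v -3.197 -0.894 2.203
v -3.873 -0.85 2.702
v -4.494 -0.487 2.267
v -3.386 -1.393 1.553
v -4.007 -1.03 1.118
v -3.401 -0.558 1.459
v -3.702 -0.222 2.169
v -4.178 -1.658 1.651
v -4.479 -1.322 2.361
v -4.531 -0.595 1.496
v -3.349 -1.285 2.324
v -3.746 -1.26 2.617
v -3.464 -0.86 2.548
v -4.702 -0.701 1.947
v -4.42 -0.301 1.878
v -4.226 -0.621 2.585
v -3.46 -1.579 1.942
v -3.178 -1.179 1.873
v -4.416 -1.02 1.272
v -4.134 -0.62 1.203
v -3.654 -1.259 1.235
v -3.777 -0.343 1.403
v -3.186 -0.688 1.817
v -3.297 -0.982 1.435
v -3.663 -0.768 1.18
v -3.954 -0.145 1.821
v -3.363 -0.491 2.235
v -3.761 -0.465 2.528
v -4.126 -0.251 2.272
v -3.483 -0.293 1.798
v -4.517 -1.389 1.585
v -3.926 -1.735 1.999
v -3.754 -1.629 1.548
v -4.119 -1.415 1.292
v -4.694 -1.192 2.003
v -4.103 -1.537 2.417
v -4.217 -1.112 2.64
v -4.583 -0.898 2.385
v -4.397 -1.587 2.022
f 2 1 4
f 2 4 3
f 4 1 5
f 4 5 3
f 5 1 6
f 5 6 3
f 6 1 7
f 6 7 3
f 7 1 8
f 7 8 3
f 8 1 9
f 8 9 3
f 9 1 10
f 9 10 3
f 10 1 11
f 10 11 3
f 11 1 12
f 11 12 3
f 12 1 13
f 12 13 3
f 13 1 2
f 13 2 3
f 14 51 30
f 51 25 54
f 30 54 19
f 51 54 30
f 14 30 26
f 30 19 31
f 26 31 15
f 30 31 26
f 14 26 35
f 26 15 36
f 35 36 21
f 26 36 35
f 14 35 47
f 35 21 50
f 47 50 24
f 35 50 47
f 14 47 51
f 47 24 55
f 51 55 25
f 47 55 51
f 15 31 42
f 31 19 45
f 42 45 23
f 31 45 42
f 19 54 32
f 54 25 53
f 32 53 18
f 54 53 32
f 25 55 52
f 55 24 48
f 52 48 16
f 55 48 52
f 24 50 49
f 50 21 37
f 49 37 20
f 50 37 49
f 21 36 41
f 36 15 38
f 41 38 22
f 36 38 41
f 17 43 29
f 43 23 44
f 29 44 18
f 43 44 29
f 17 29 27
f 29 18 28
f 27 28 16
f 29 28 27
f 17 27 34
f 27 16 33
f 34 33 20
f 27 33 34
f 17 34 39
f 34 20 40
f 39 40 22
f 34 40 39
f 17 39 43
f 39 22 46
f 43 46 23
f 39 46 43
f 18 44 32
f 44 23 45
f 32 45 19
f 44 45 32
f 16 28 52
f 28 18 53
f 52 53 25
f 28 53 52
f 20 33 49
f 33 16 48
f 49 48 24
f 33 48 49
f 22 40 41
f 40 20 37
f 41 37 21
f 40 37 41
f 23 46 42
f 46 22 38
f 42 38 15
f 46 38 42



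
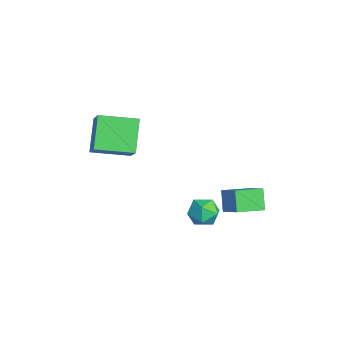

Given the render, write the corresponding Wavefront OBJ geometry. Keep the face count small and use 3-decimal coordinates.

v -2.14 -3.263 3.54
v -0.94 -3.204 4.597
v -1.894 -1.154 3.144
v -0.693 -1.095 4.2
v -0.727 -3.725 1.96
v 0.474 -3.666 3.016
v -0.48 -1.616 1.563
v 0.72 -1.557 2.62
v 1.074 2.839 -0.661
v 2.13 3.326 0.043
v 0.62 4.423 -1.077
v 1.676 4.911 -0.372
v 1.844 2.769 -1.768
v 2.9 3.257 -1.063
v 1.39 4.354 -2.183
v 2.446 4.841 -1.479
v 1.403 2.683 -1.989
v 2.247 2.417 -1.574
v 0.973 1.163 -2.086
v 1.817 0.897 -1.671
v 1.141 1.37 -1.146
v 1.407 2.309 -1.085
v 1.813 1.271 -2.575
v 2.079 2.21 -2.514
v 2.501 1.544 -1.935
v 2.085 1.606 -1.052
v 1.135 1.974 -2.608
v 0.719 2.036 -1.725
f 2 4 1
f 5 2 1
f 1 4 3
f 3 5 1
f 2 8 4
f 6 2 5
f 6 8 2
f 4 8 3
f 7 5 3
f 3 8 7
f 7 6 5
f 8 6 7
f 10 12 9
f 13 10 9
f 9 12 11
f 11 13 9
f 10 16 12
f 14 10 13
f 14 16 10
f 12 16 11
f 15 13 11
f 11 16 15
f 15 14 13
f 16 14 15
f 17 28 22
f 17 22 18
f 17 18 24
f 17 24 27
f 17 27 28
f 18 22 26
f 22 28 21
f 28 27 19
f 27 24 23
f 24 18 25
f 20 26 21
f 20 21 19
f 20 19 23
f 20 23 25
f 20 25 26
f 21 26 22
f 19 21 28
f 23 19 27
f 25 23 24
f 26 25 18



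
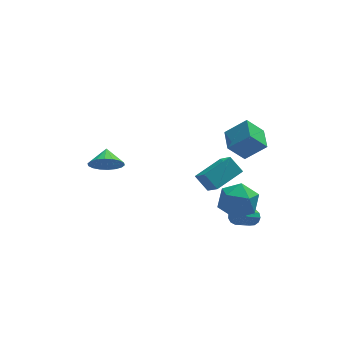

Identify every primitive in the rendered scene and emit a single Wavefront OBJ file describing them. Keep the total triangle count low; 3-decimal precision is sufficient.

v 1.765 -3.698 3.264
v 2.898 -3.907 4.271
v 1.882 -2.312 3.419
v 3.015 -2.52 4.426
v 2.705 -3.66 2.214
v 3.838 -3.868 3.221
v 2.822 -2.273 2.369
v 3.955 -2.482 3.376
v -4.011 0.824 -1.034
v -3.327 0.372 -0.427
v -3.849 1.776 -0.506
v -3.073 0.52 -0.773
v -3.004 0.729 -1.17
v -3.135 0.957 -1.54
v -3.439 1.158 -1.81
v -3.857 1.293 -1.927
v -4.305 1.336 -1.866
v -4.694 1.277 -1.641
v -4.949 1.129 -1.295
v -5.017 0.92 -0.898
v -4.886 0.692 -0.528
v -4.582 0.491 -0.258
v -4.165 0.355 -0.141
v -3.717 0.313 -0.202
v 3.4 -2.553 -3.816
v 3.673 -2.349 -3.384
v 2.693 -3.223 -2.352
v 2.42 -3.427 -2.784
v 3.439 -2.153 -3.44
v 2.459 -3.027 -2.408
v 3.193 -2.084 -3.616
v 2.213 -2.958 -2.584
v 3.013 -2.165 -3.855
v 2.033 -3.038 -2.823
v 2.955 -2.368 -4.081
v 1.975 -3.242 -3.05
v 3.039 -2.63 -4.224
v 2.059 -3.504 -3.192
v 3.238 -2.868 -4.237
v 2.258 -3.742 -3.205
v 3.488 -3.006 -4.116
v 2.508 -3.88 -3.084
v 3.71 -3 -3.9
v 2.73 -3.874 -2.868
v 3.834 -2.852 -3.657
v 2.854 -3.726 -2.625
v 3.82 -2.609 -3.465
v 2.84 -3.483 -2.433
v 2.036 -2.66 -2.247
v 3.186 -3.117 -2.336
v 1.734 -3.743 -0.584
v 2.884 -4.2 -0.673
v 2.712 -3.005 -0.388
v 2.898 -2.335 -1.416
v 2.022 -4.525 -1.504
v 2.208 -3.855 -2.532
v 3.177 -4.269 -1.877
v 3.604 -3.33 -1.188
v 1.316 -3.53 -1.732
v 1.743 -2.591 -1.043
v 1.454 -0.114 -3.347
v 1.78 -1.194 -2.315
v 0.854 0.495 -2.52
v 1.18 -0.585 -1.488
v 3.06 0.825 -2.872
v 3.386 -0.255 -1.84
v 2.46 1.434 -2.045
v 2.786 0.354 -1.013
f 2 4 1
f 5 2 1
f 1 4 3
f 3 5 1
f 2 8 4
f 6 2 5
f 6 8 2
f 4 8 3
f 7 5 3
f 3 8 7
f 7 6 5
f 8 6 7
f 10 9 12
f 10 12 11
f 12 9 13
f 12 13 11
f 13 9 14
f 13 14 11
f 14 9 15
f 14 15 11
f 15 9 16
f 15 16 11
f 16 9 17
f 16 17 11
f 17 9 18
f 17 18 11
f 18 9 19
f 18 19 11
f 19 9 20
f 19 20 11
f 20 9 21
f 20 21 11
f 21 9 22
f 21 22 11
f 22 9 23
f 22 23 11
f 23 9 24
f 23 24 11
f 24 9 10
f 24 10 11
f 26 25 29
f 26 29 27
f 27 29 30
f 27 30 28
f 29 25 31
f 29 31 30
f 30 31 32
f 30 32 28
f 31 25 33
f 31 33 32
f 32 33 34
f 32 34 28
f 33 25 35
f 33 35 34
f 34 35 36
f 34 36 28
f 35 25 37
f 35 37 36
f 36 37 38
f 36 38 28
f 37 25 39
f 37 39 38
f 38 39 40
f 38 40 28
f 39 25 41
f 39 41 40
f 40 41 42
f 40 42 28
f 41 25 43
f 41 43 42
f 42 43 44
f 42 44 28
f 43 25 45
f 43 45 44
f 44 45 46
f 44 46 28
f 45 25 47
f 45 47 46
f 46 47 48
f 46 48 28
f 47 25 26
f 47 26 48
f 48 26 27
f 48 27 28
f 49 60 54
f 49 54 50
f 49 50 56
f 49 56 59
f 49 59 60
f 50 54 58
f 54 60 53
f 60 59 51
f 59 56 55
f 56 50 57
f 52 58 53
f 52 53 51
f 52 51 55
f 52 55 57
f 52 57 58
f 53 58 54
f 51 53 60
f 55 51 59
f 57 55 56
f 58 57 50
f 62 64 61
f 65 62 61
f 61 64 63
f 63 65 61
f 62 68 64
f 66 62 65
f 66 68 62
f 64 68 63
f 67 65 63
f 63 68 67
f 67 66 65
f 68 66 67

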